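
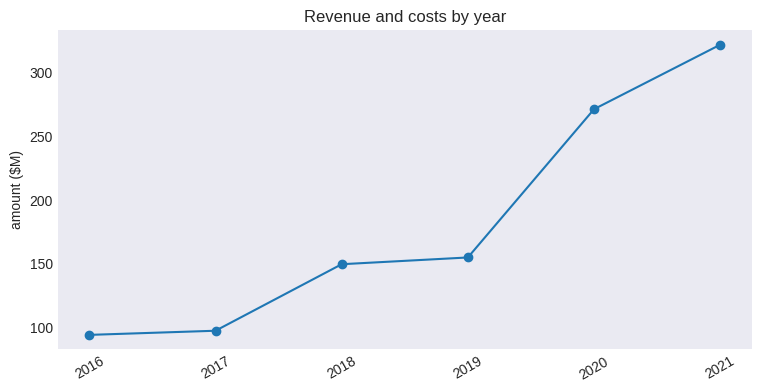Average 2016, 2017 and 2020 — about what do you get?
≈ 160

(100 + 100 + 280) / 3 ≈ 160.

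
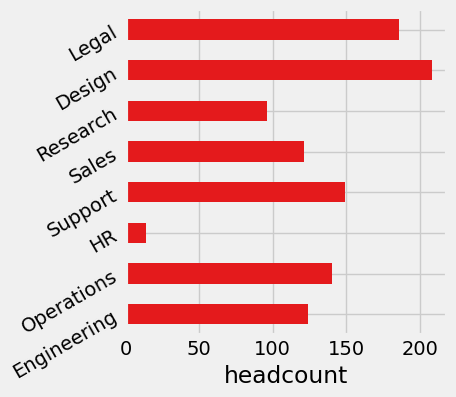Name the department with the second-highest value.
Top 3: Design ≈ 200, Legal ≈ 180, Support ≈ 140.

Legal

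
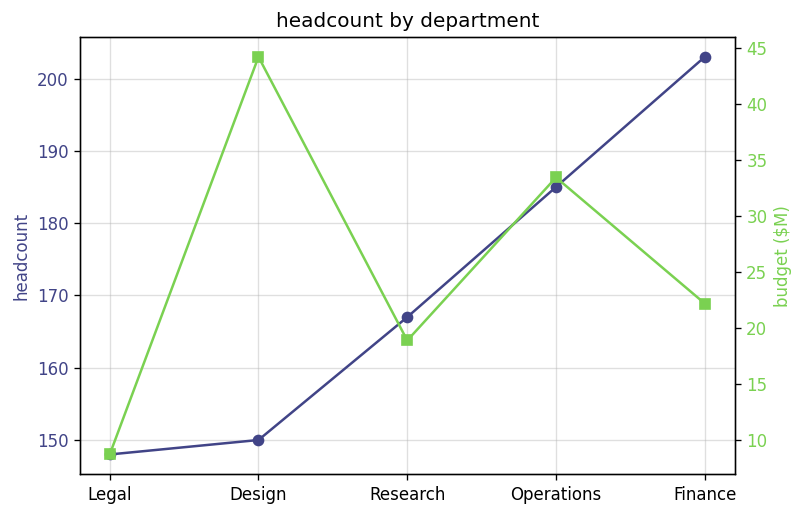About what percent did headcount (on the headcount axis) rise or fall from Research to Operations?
≈ +12.1%

Research ≈ 165, Operations ≈ 185; (185 − 165) / 165 ≈ +12.1%.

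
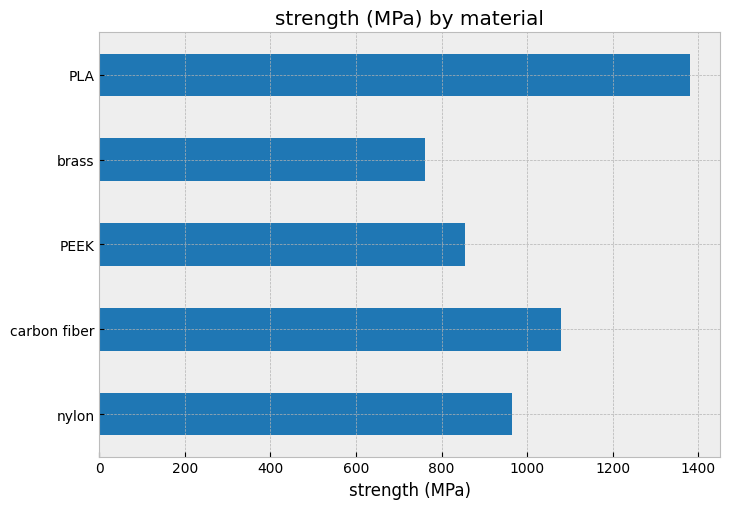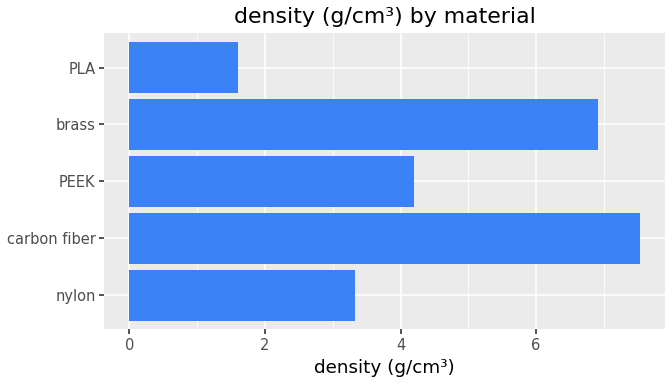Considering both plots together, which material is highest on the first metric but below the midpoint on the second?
PLA

Chart 2 median density (g/cm³) ≈ 4; below-median materials: nylon, PLA. Among those, PLA has the highest strength (MPa) (≈ 1400).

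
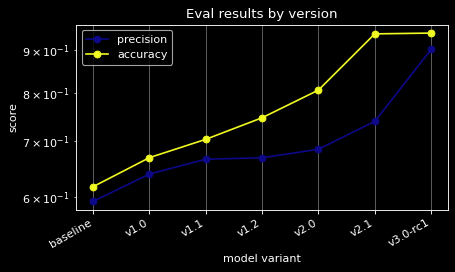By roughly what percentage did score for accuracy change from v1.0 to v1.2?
v1.0 ≈ 0.65, v1.2 ≈ 0.75; (0.75 − 0.65) / 0.65 ≈ +15.4%.

≈ +15.4%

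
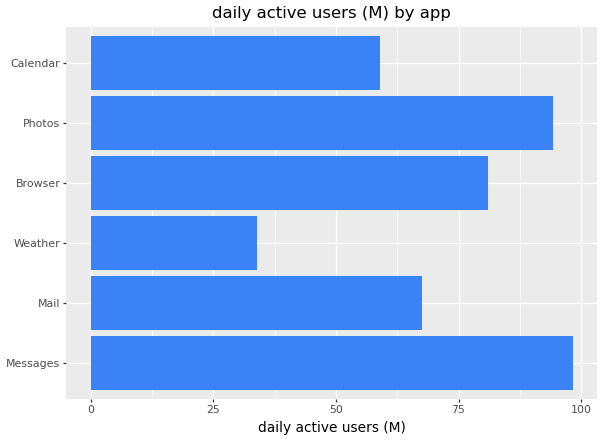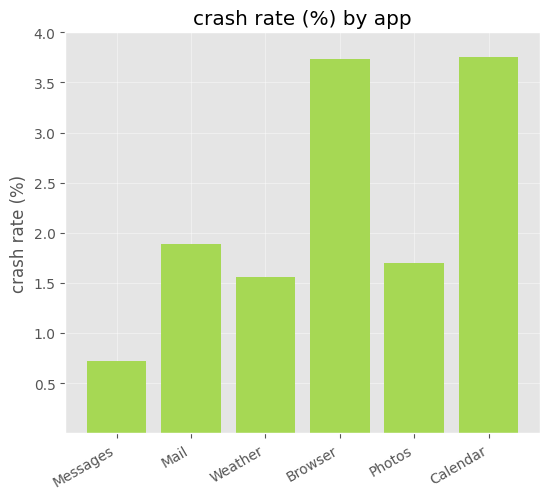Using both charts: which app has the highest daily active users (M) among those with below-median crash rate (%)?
Chart 2 median crash rate (%) ≈ 2; below-median apps: Messages, Weather, Photos. Among those, Messages has the highest daily active users (M) (≈ 100).

Messages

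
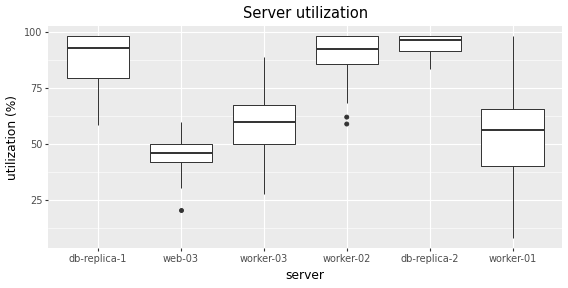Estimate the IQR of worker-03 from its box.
≈ 15

Q3 ≈ 65, Q1 ≈ 50; IQR ≈ 15.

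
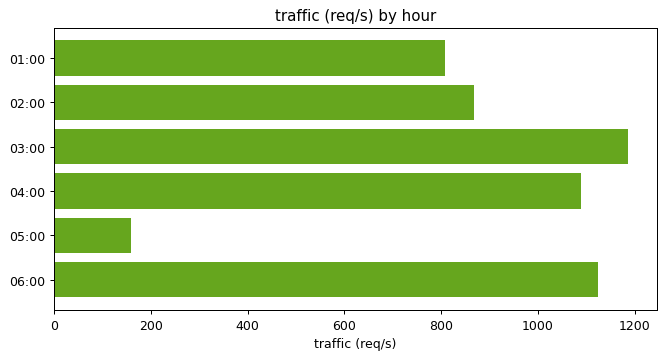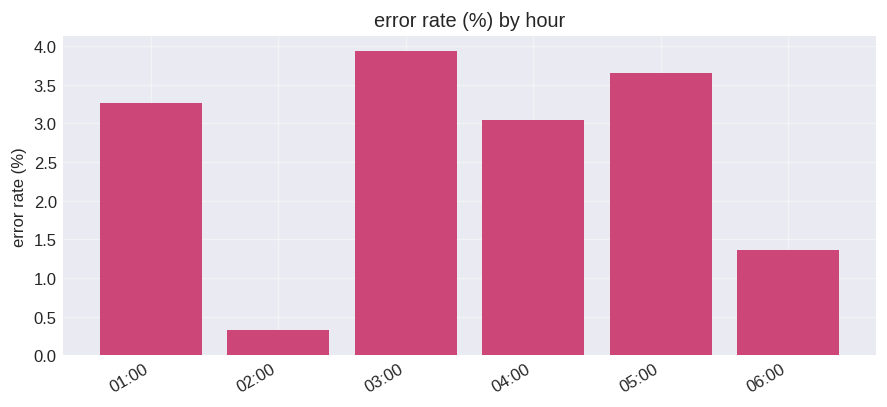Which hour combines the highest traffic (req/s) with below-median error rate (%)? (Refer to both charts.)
06:00

Chart 2 median error rate (%) ≈ 3; below-median hours: 02:00, 04:00, 06:00. Among those, 06:00 has the highest traffic (req/s) (≈ 1200).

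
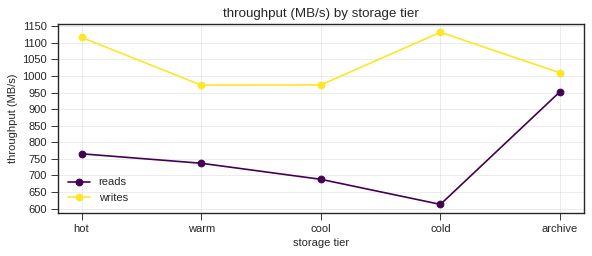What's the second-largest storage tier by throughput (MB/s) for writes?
Top 3 for writes: cold ≈ 1150, hot ≈ 1100, archive ≈ 1000.

hot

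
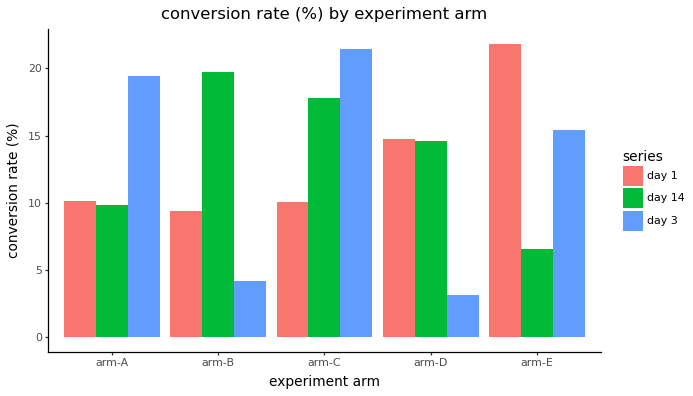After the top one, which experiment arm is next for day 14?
arm-C

Top 3 for day 14: arm-B ≈ 20, arm-C ≈ 18, arm-D ≈ 14.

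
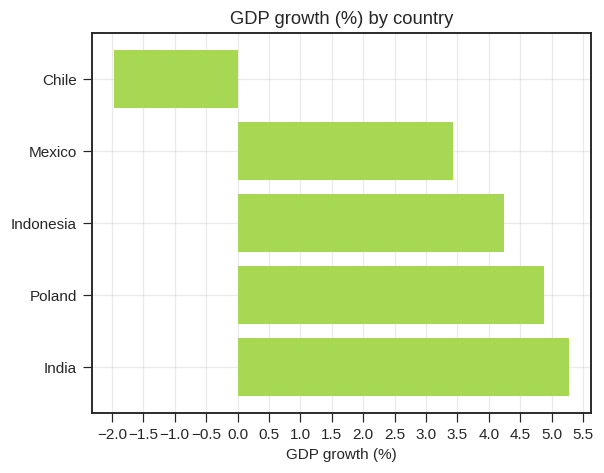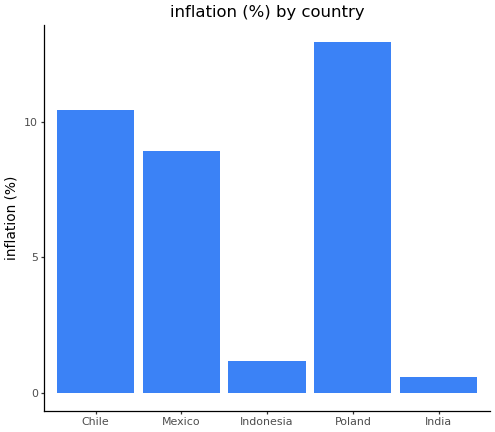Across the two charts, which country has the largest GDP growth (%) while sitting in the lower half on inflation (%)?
India

Chart 2 median inflation (%) ≈ 8; below-median countries: Indonesia, India. Among those, India has the highest GDP growth (%) (≈ 5.5).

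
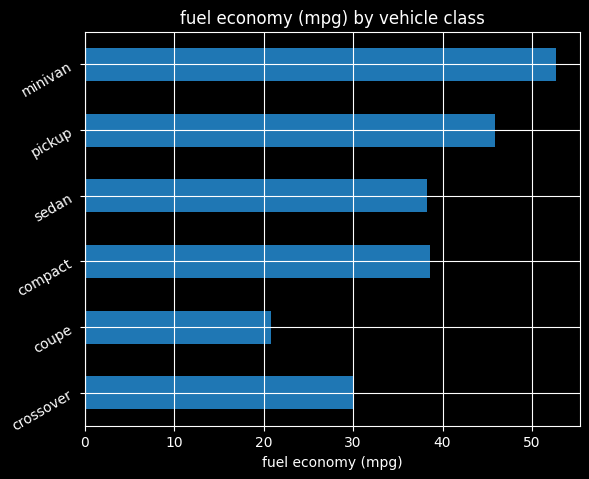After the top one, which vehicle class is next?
pickup

Top 3: minivan ≈ 55, pickup ≈ 45, compact ≈ 40.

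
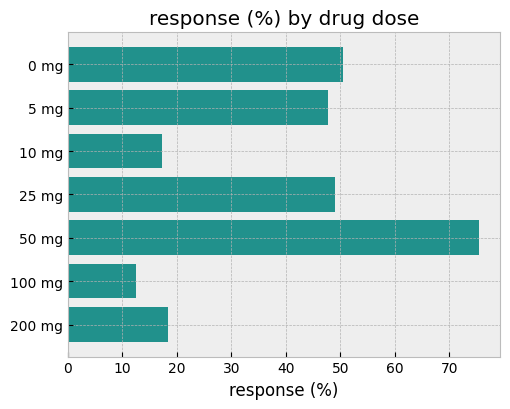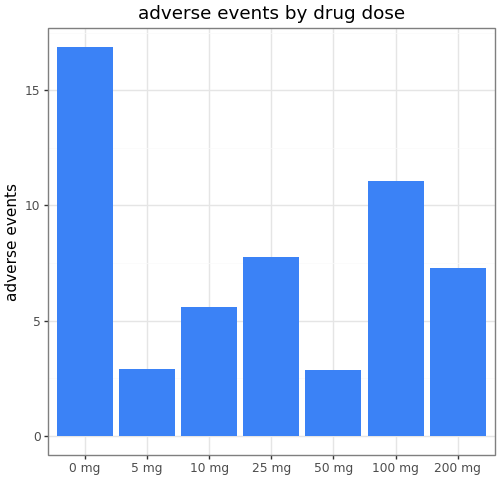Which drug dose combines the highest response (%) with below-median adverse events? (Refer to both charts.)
Chart 2 median adverse events ≈ 8; below-median drug doses: 5 mg, 10 mg, 50 mg. Among those, 50 mg has the highest response (%) (≈ 80).

50 mg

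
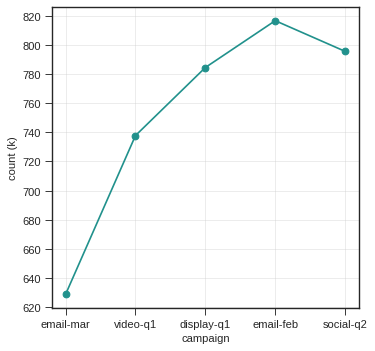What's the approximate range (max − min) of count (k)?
Max email-feb ≈ 820, min email-mar ≈ 620; range ≈ 200.

≈ 200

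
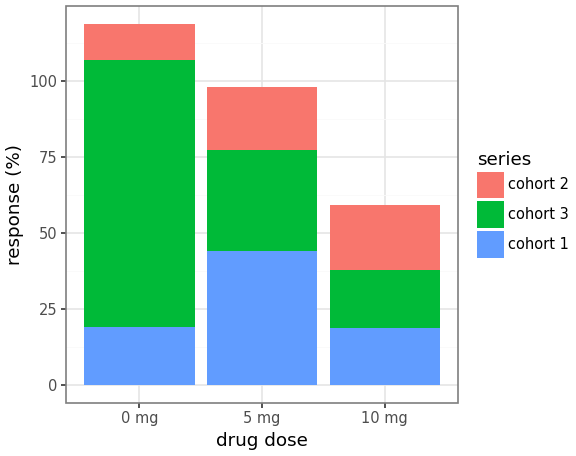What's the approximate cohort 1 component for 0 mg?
≈ 20

cohort 1 top ≈ 20, bottom ≈ 0; segment ≈ 20.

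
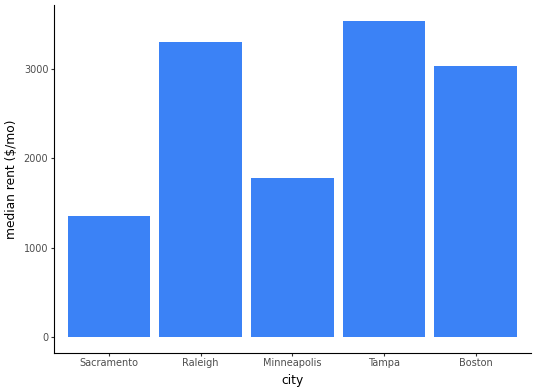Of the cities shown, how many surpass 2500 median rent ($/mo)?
3

Above 2500: Raleigh, Tampa, Boston.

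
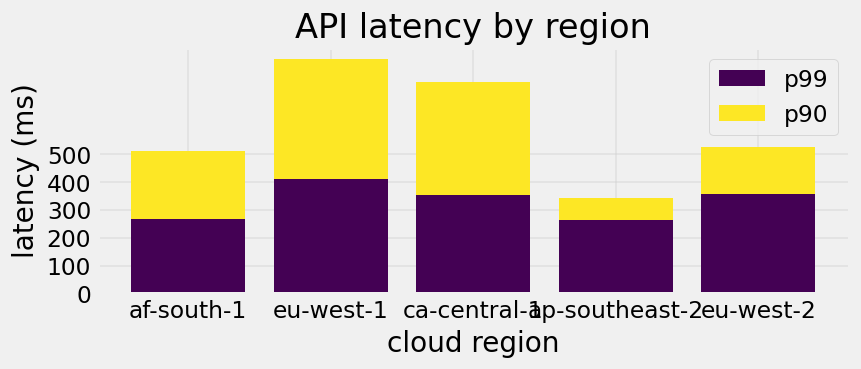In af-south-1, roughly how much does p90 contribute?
p90 top ≈ 500, bottom ≈ 300; segment ≈ 200.

≈ 200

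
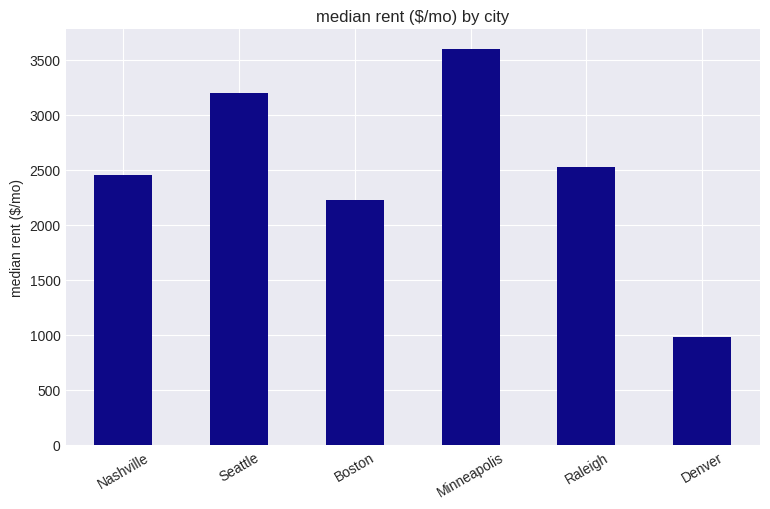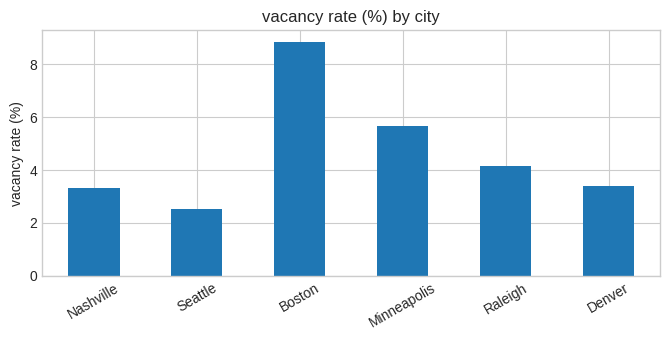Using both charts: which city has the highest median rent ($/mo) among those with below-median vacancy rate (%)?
Chart 2 median vacancy rate (%) ≈ 4; below-median cities: Nashville, Seattle, Denver. Among those, Seattle has the highest median rent ($/mo) (≈ 3000).

Seattle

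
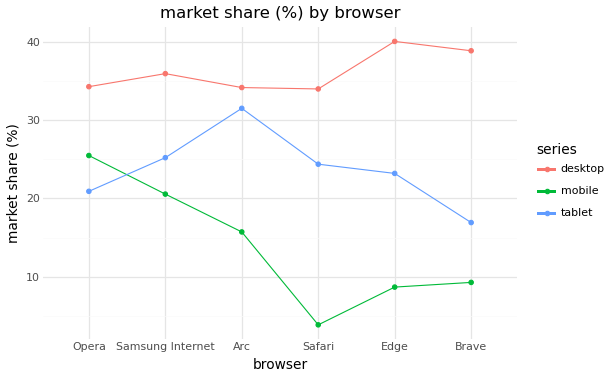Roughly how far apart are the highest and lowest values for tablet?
≈ 15

Max Arc ≈ 30, min Brave ≈ 15; range ≈ 15.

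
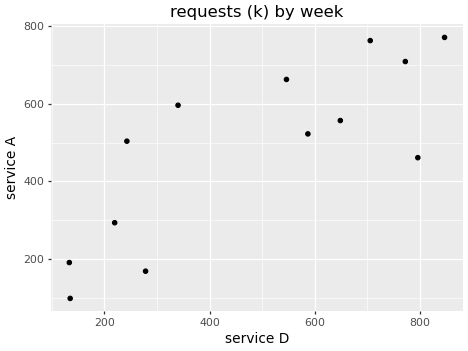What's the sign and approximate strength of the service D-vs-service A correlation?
positive, strong

Points are positively correlated; strong (|r| ≈ 0.8).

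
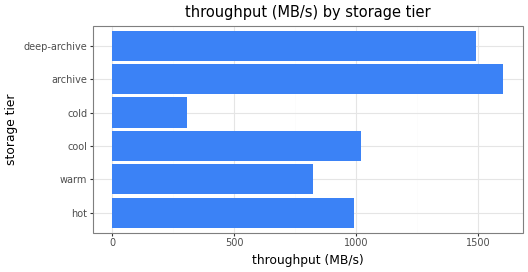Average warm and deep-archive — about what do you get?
(800 + 1400) / 2 ≈ 1100.

≈ 1100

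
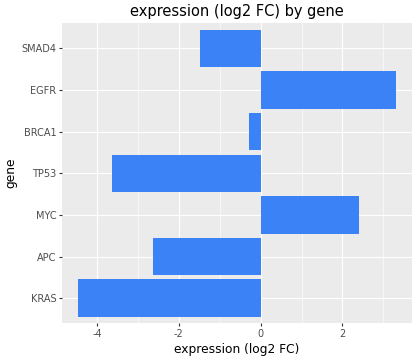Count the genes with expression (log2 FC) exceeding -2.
4

Above -2: MYC, BRCA1, EGFR, SMAD4.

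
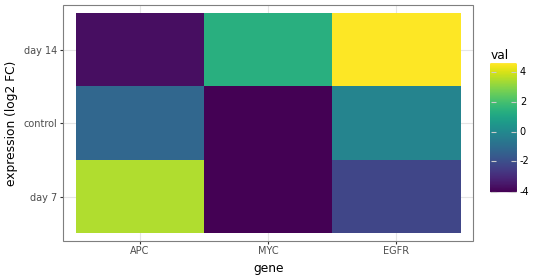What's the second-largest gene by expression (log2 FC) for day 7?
Top 3 for day 7: APC ≈ 4, EGFR ≈ -2, MYC ≈ -4.

EGFR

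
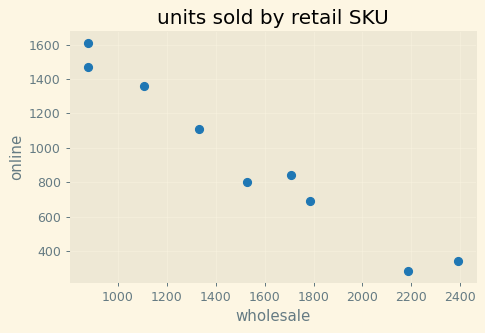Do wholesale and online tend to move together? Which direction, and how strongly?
negative, strong

Points are negatively correlated; strong (|r| ≈ 1.0).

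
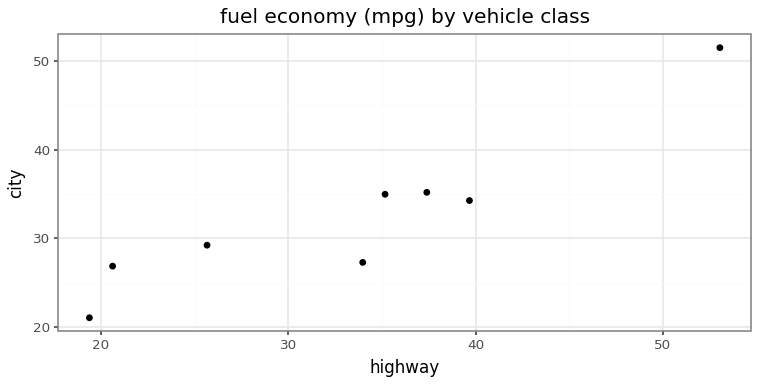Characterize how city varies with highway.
positive, strong

Points are positively correlated; strong (|r| ≈ 0.9).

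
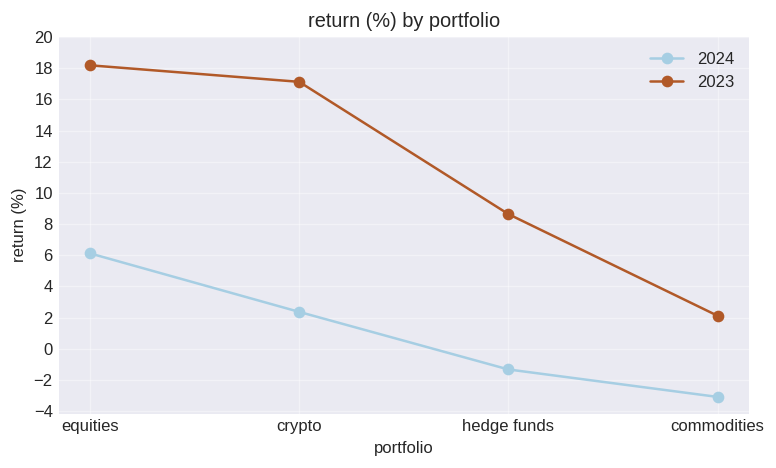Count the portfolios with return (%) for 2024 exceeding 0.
2

Above 0: equities, crypto.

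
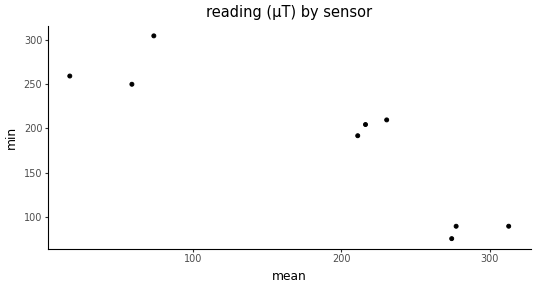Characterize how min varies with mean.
Points are negatively correlated; strong (|r| ≈ 0.9).

negative, strong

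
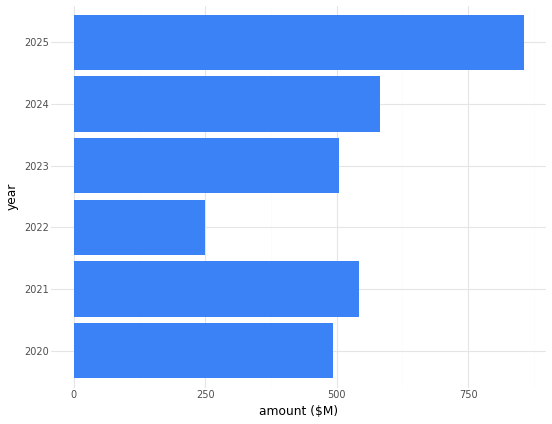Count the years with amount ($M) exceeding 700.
1

Above 700: 2025.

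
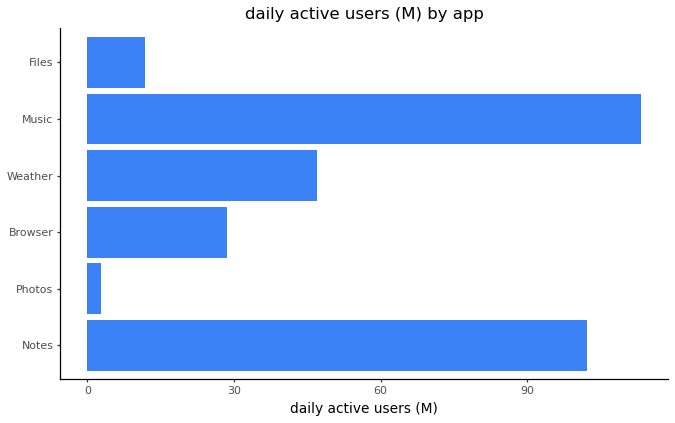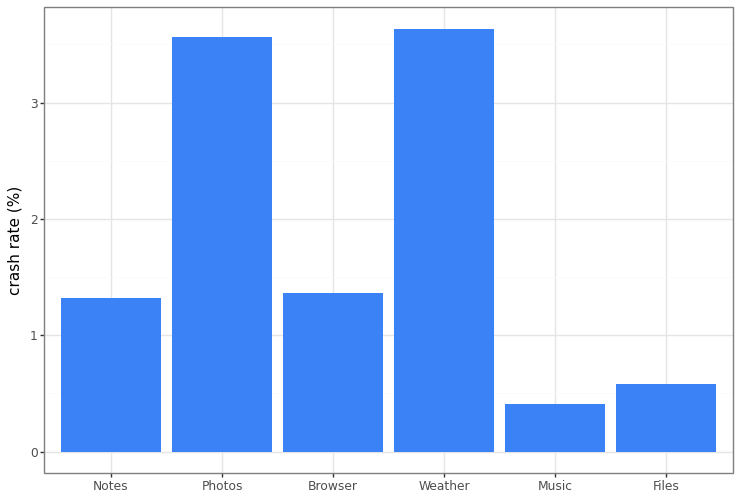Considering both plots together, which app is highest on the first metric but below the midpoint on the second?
Music

Chart 2 median crash rate (%) ≈ 1.5; below-median apps: Notes, Music, Files. Among those, Music has the highest daily active users (M) (≈ 120).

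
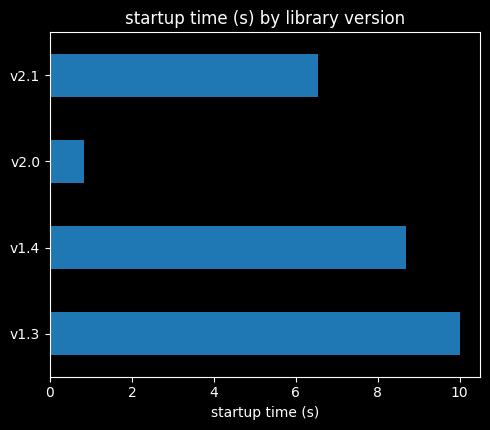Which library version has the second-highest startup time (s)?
v1.4

Top 3: v1.3 ≈ 10, v1.4 ≈ 9, v2.1 ≈ 7.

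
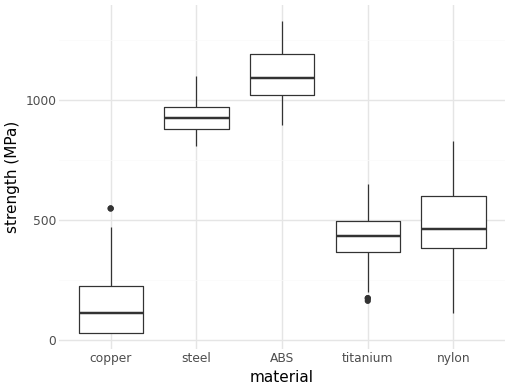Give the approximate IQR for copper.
≈ 200

Q3 ≈ 200, Q1 ≈ 0; IQR ≈ 200.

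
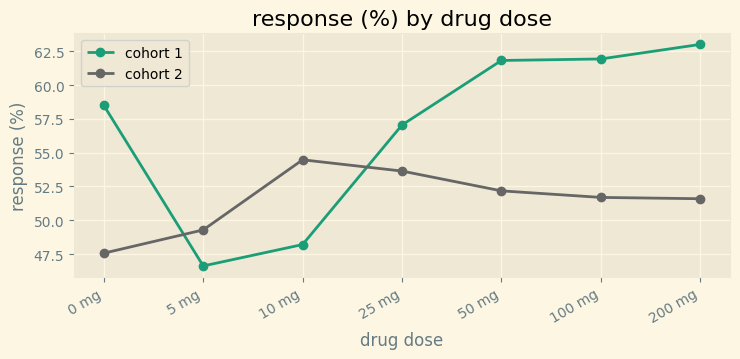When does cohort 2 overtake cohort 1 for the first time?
0 mg: cohort 2 ≈ 48 vs cohort 1 ≈ 58 (not yet); 5 mg: cohort 2 ≈ 50 vs cohort 1 ≈ 46 (first crossover).

5 mg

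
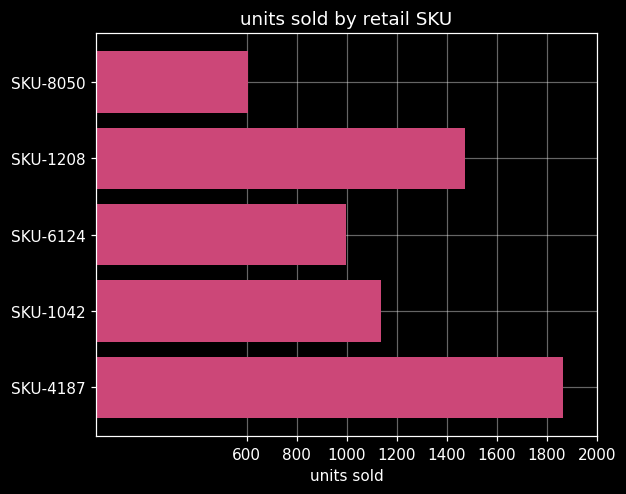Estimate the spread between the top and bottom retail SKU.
Max SKU-4187 ≈ 1800, min SKU-8050 ≈ 600; range ≈ 1200.

≈ 1200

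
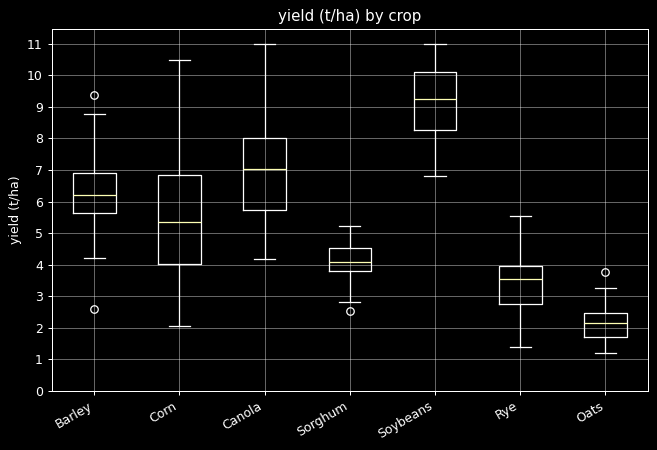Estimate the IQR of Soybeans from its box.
≈ 2

Q3 ≈ 10, Q1 ≈ 8; IQR ≈ 2.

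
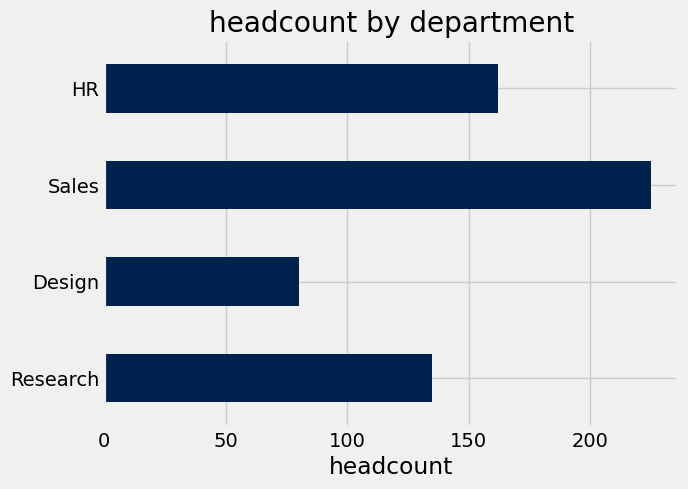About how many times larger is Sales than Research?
≈ 1.57×

Sales ≈ 220, Research ≈ 140; 220/140 ≈ 1.57.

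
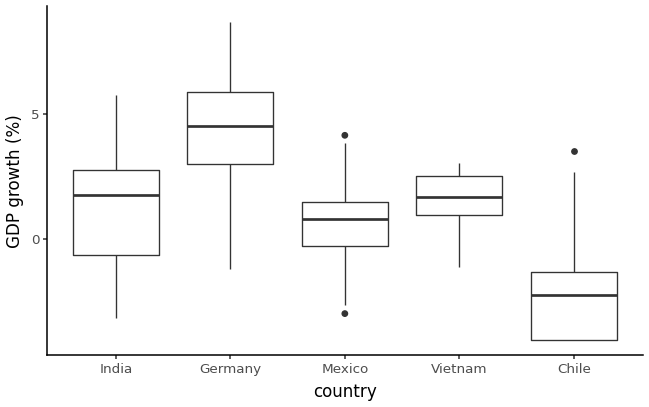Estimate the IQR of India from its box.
≈ 4

Q3 ≈ 3, Q1 ≈ -1; IQR ≈ 4.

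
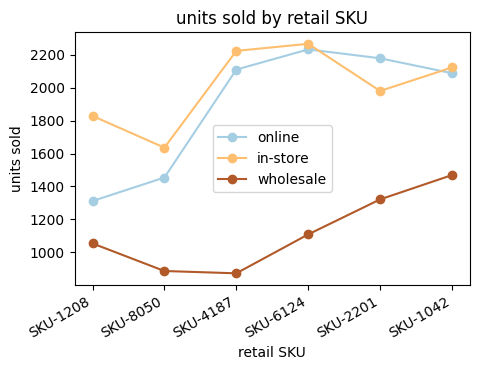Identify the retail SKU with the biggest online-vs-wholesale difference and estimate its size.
SKU-4187: online ≈ 2200, wholesale ≈ 800 → gap ≈ 1400. Next-largest (SKU-6124) is only ≈ 1000.

SKU-4187, ≈ 1400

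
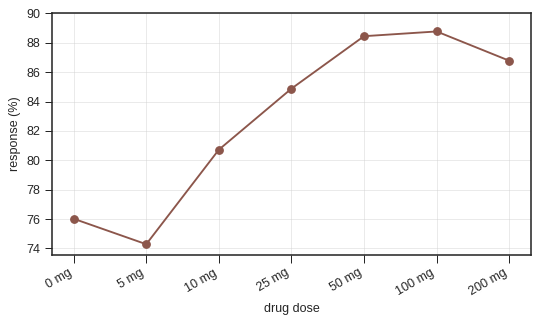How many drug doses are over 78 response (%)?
5

Above 78: 10 mg, 25 mg, 50 mg, 100 mg, 200 mg.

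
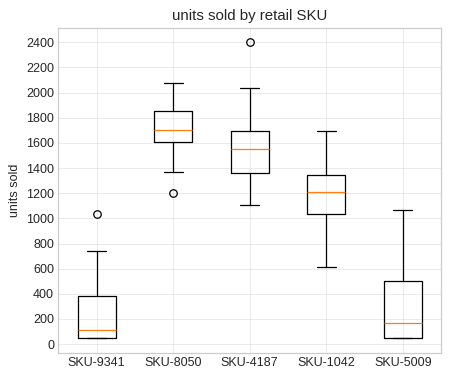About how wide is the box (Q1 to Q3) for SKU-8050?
Q3 ≈ 1800, Q1 ≈ 1600; IQR ≈ 200.

≈ 200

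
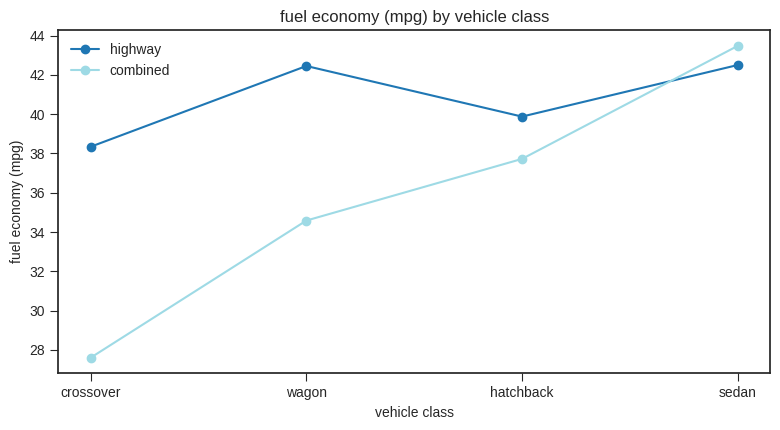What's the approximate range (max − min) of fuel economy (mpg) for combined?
Max sedan ≈ 44, min crossover ≈ 28; range ≈ 16.

≈ 16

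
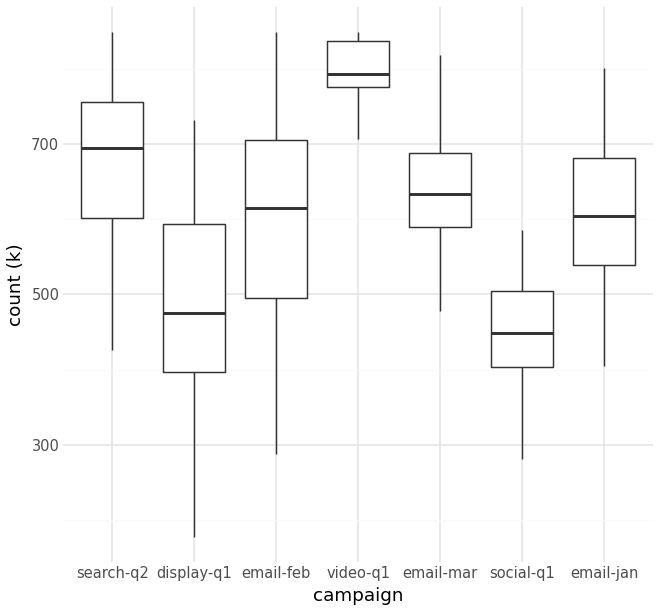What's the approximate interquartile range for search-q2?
Q3 ≈ 750, Q1 ≈ 600; IQR ≈ 150.

≈ 150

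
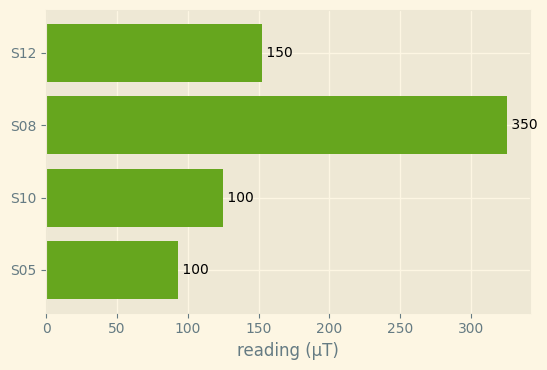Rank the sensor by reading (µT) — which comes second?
Top 3: S08 ≈ 350, S12 ≈ 150, S10 ≈ 100.

S12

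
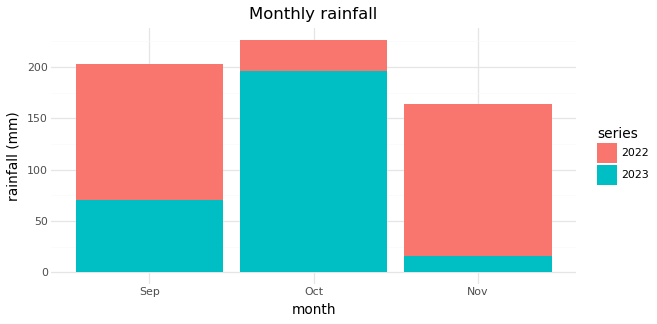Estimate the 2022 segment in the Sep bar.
2022 top ≈ 200, bottom ≈ 80; segment ≈ 120.

≈ 120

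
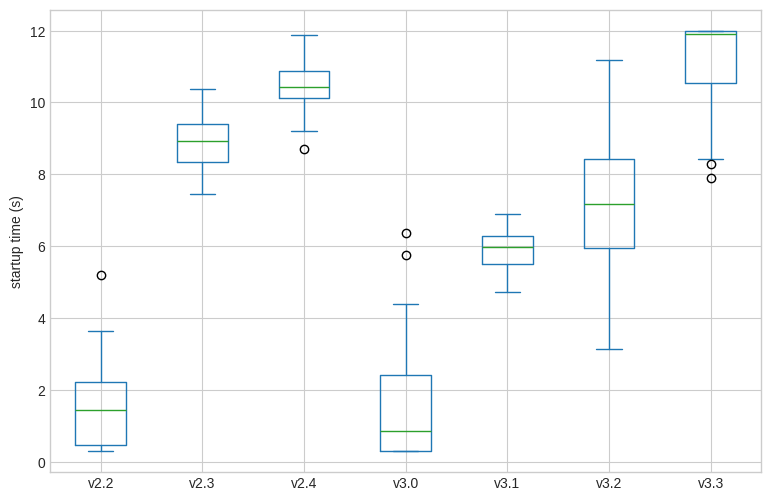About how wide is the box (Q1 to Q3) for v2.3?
Q3 ≈ 9, Q1 ≈ 8; IQR ≈ 1.

≈ 1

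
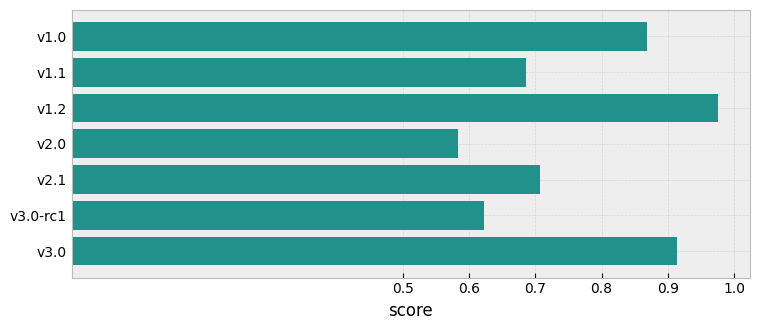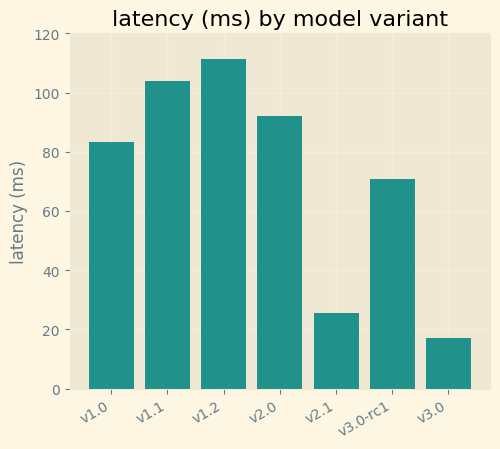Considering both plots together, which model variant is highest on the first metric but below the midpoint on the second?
v3.0

Chart 2 median latency (ms) ≈ 80; below-median model variants: v2.1, v3.0-rc1, v3.0. Among those, v3.0 has the highest score (≈ 0.9).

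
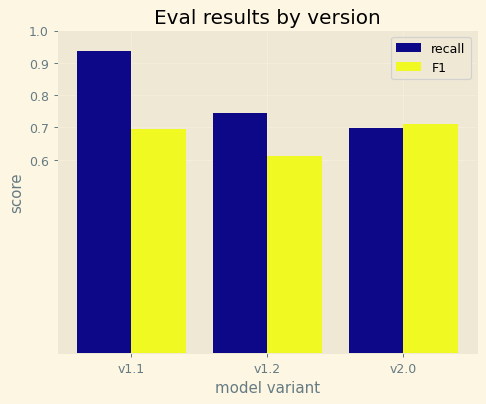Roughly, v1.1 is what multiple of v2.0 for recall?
≈ 1.29×

v1.1 ≈ 0.9, v2.0 ≈ 0.7; 0.9/0.7 ≈ 1.29.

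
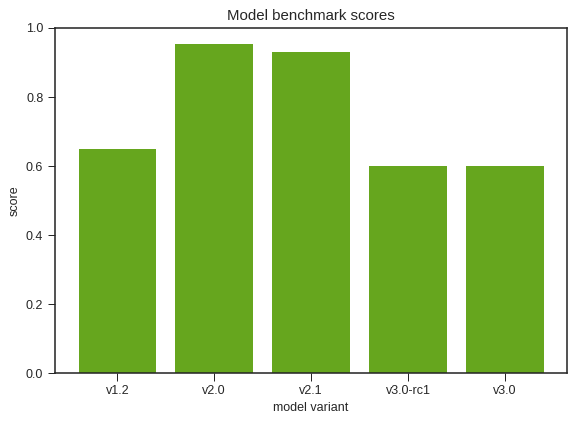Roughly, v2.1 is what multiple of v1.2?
v2.1 ≈ 0.9, v1.2 ≈ 0.6; 0.9/0.6 ≈ 1.5.

≈ 1.5×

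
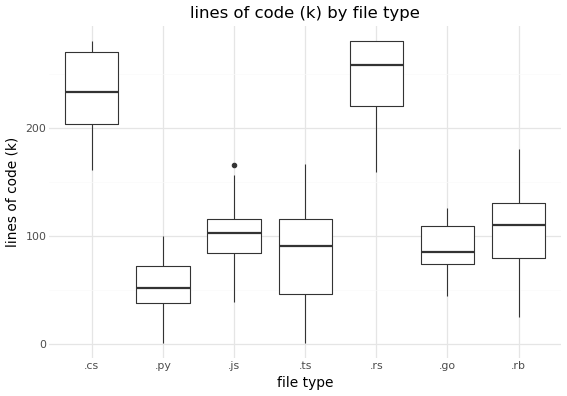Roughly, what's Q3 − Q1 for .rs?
Q3 ≈ 280, Q1 ≈ 220; IQR ≈ 60.

≈ 60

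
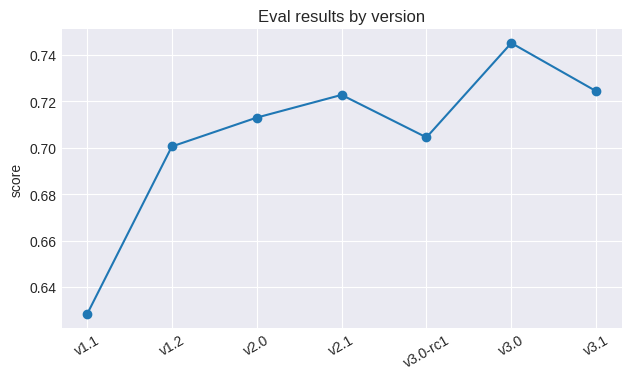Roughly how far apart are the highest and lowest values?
≈ 0.12

Max v3.0 ≈ 0.75, min v1.1 ≈ 0.63; range ≈ 0.12.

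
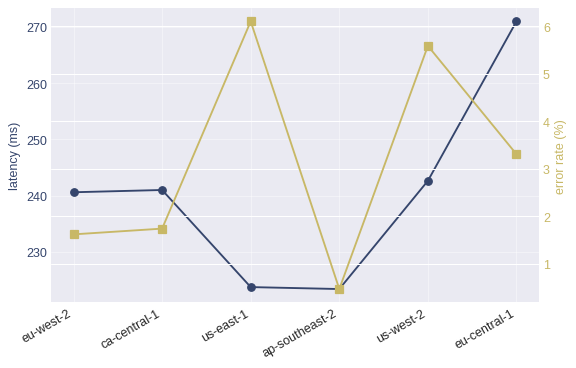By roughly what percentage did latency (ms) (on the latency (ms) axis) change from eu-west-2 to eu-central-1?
≈ +12.5%

eu-west-2 ≈ 240, eu-central-1 ≈ 270; (270 − 240) / 240 ≈ +12.5%.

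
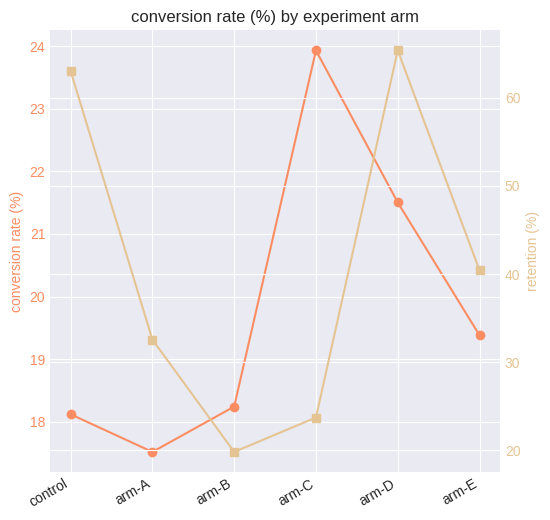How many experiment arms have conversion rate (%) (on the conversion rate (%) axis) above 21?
Above 21: arm-C, arm-D.

2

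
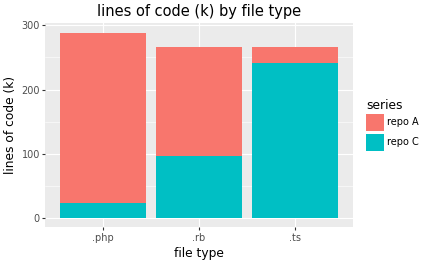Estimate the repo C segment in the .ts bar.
repo C top ≈ 250, bottom ≈ 0; segment ≈ 250.

≈ 250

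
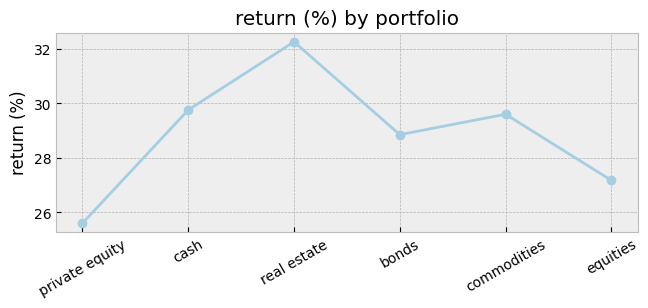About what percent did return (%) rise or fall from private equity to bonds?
≈ +11.5%

private equity ≈ 26, bonds ≈ 29; (29 − 26) / 26 ≈ +11.5%.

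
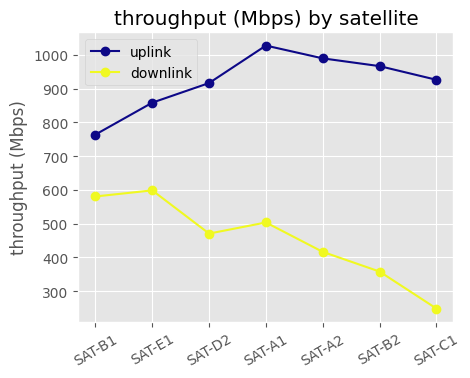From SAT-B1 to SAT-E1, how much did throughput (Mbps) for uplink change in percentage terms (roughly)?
≈ +12.5%

SAT-B1 ≈ 800, SAT-E1 ≈ 900; (900 − 800) / 800 ≈ +12.5%.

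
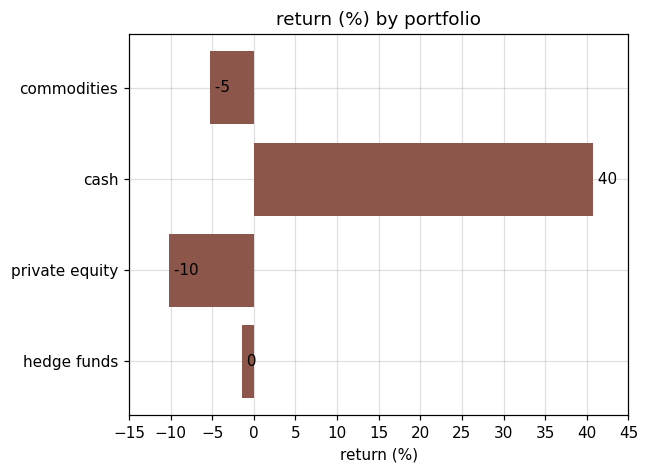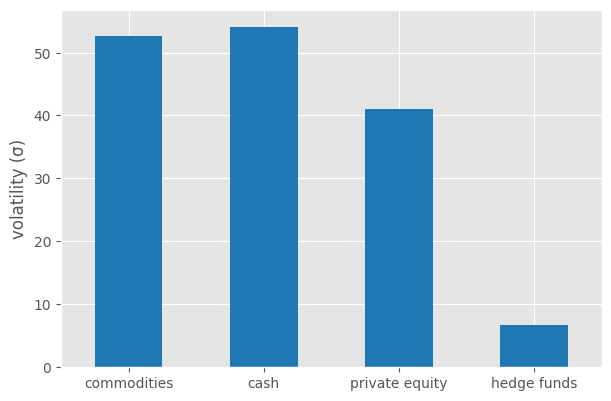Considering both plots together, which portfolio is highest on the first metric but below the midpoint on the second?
Chart 2 median volatility (σ) ≈ 45; below-median portfolios: private equity, hedge funds. Among those, hedge funds has the highest return (%) (≈ 0).

hedge funds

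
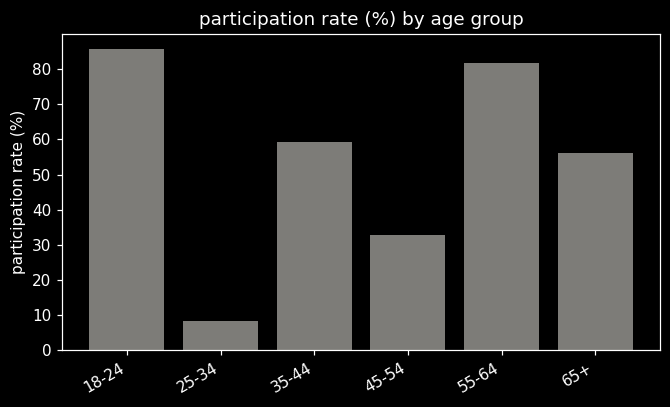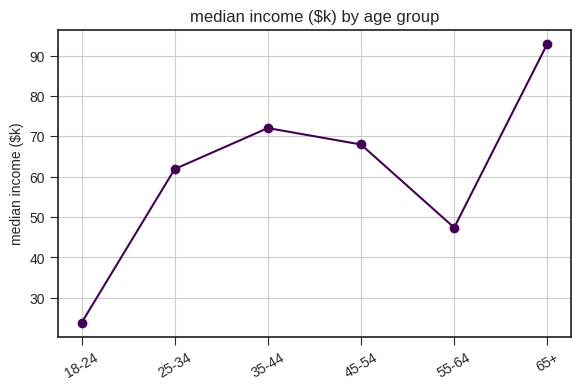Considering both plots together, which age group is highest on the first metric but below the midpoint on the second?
Chart 2 median median income ($k) ≈ 60; below-median age groups: 18-24, 25-34, 55-64. Among those, 18-24 has the highest participation rate (%) (≈ 90).

18-24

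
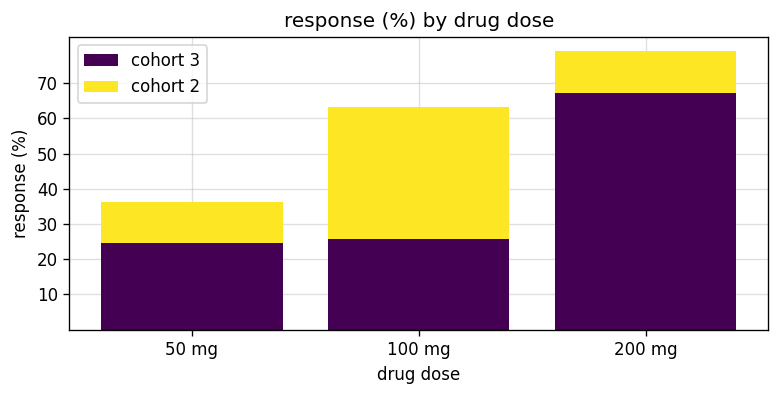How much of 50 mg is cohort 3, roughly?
cohort 3 top ≈ 20, bottom ≈ 0; segment ≈ 20.

≈ 20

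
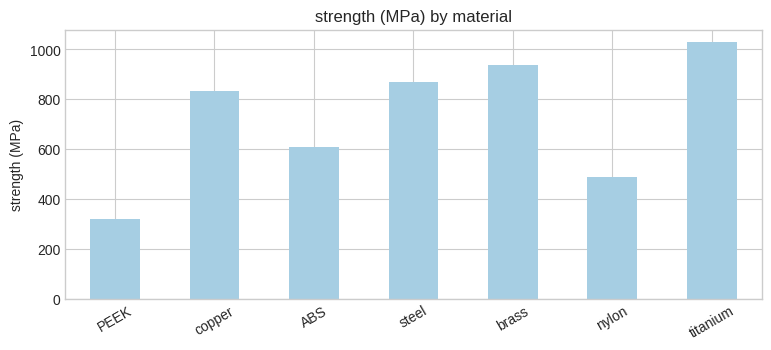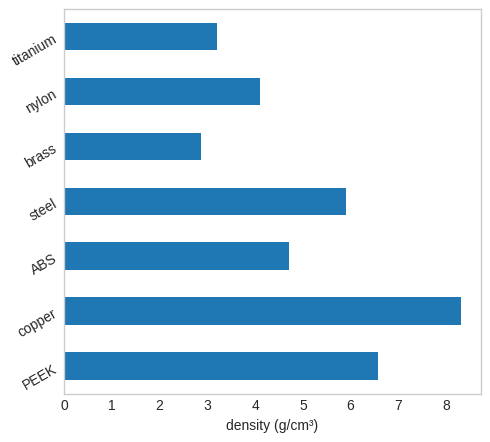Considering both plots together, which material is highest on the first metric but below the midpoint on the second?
Chart 2 median density (g/cm³) ≈ 5; below-median materials: brass, nylon, titanium. Among those, titanium has the highest strength (MPa) (≈ 1000).

titanium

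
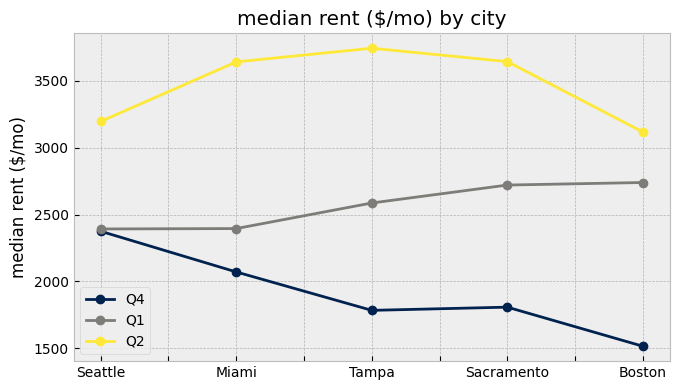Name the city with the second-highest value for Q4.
Top 3 for Q4: Seattle ≈ 2400, Miami ≈ 2000, Sacramento ≈ 1800.

Miami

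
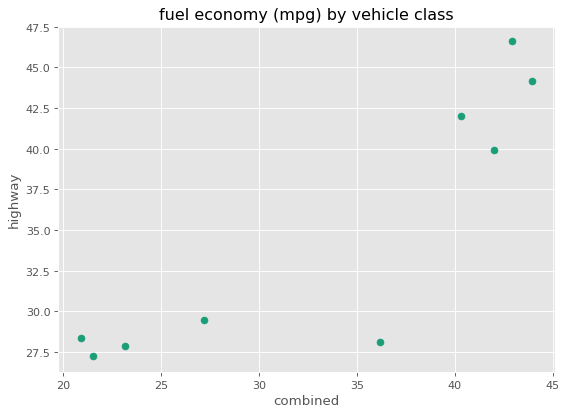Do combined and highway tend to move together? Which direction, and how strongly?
Points are positively correlated; strong (|r| ≈ 0.9).

positive, strong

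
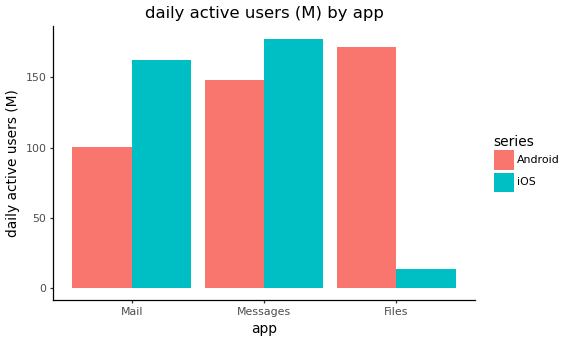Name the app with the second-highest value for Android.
Messages

Top 3 for Android: Files ≈ 180, Messages ≈ 140, Mail ≈ 100.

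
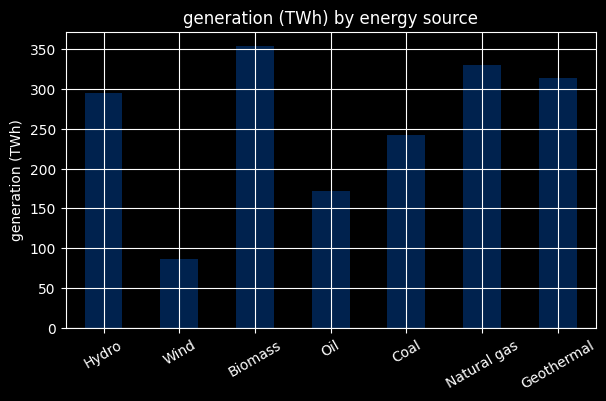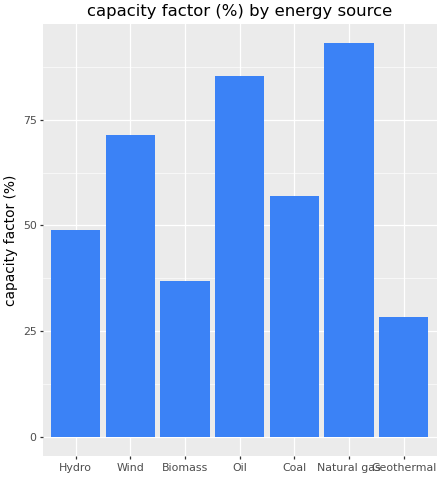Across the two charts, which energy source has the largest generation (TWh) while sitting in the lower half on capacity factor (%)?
Chart 2 median capacity factor (%) ≈ 60; below-median energy sources: Hydro, Biomass, Geothermal. Among those, Biomass has the highest generation (TWh) (≈ 350).

Biomass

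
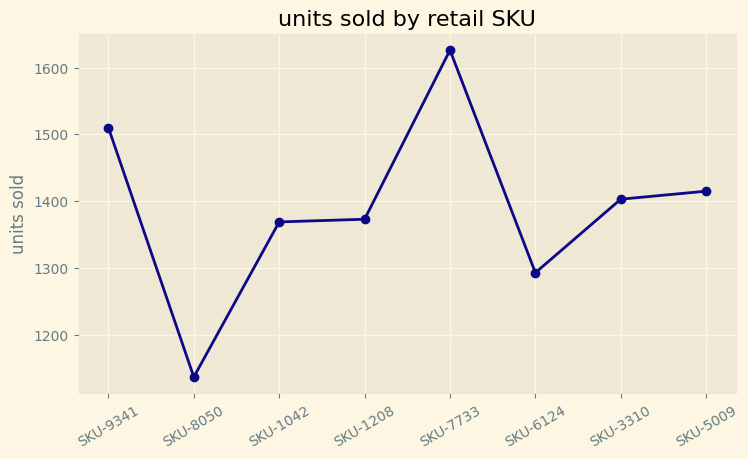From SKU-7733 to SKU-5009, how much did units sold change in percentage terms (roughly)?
SKU-7733 ≈ 1650, SKU-5009 ≈ 1400; (1400 − 1650) / 1650 ≈ -15.2%.

≈ -15.2%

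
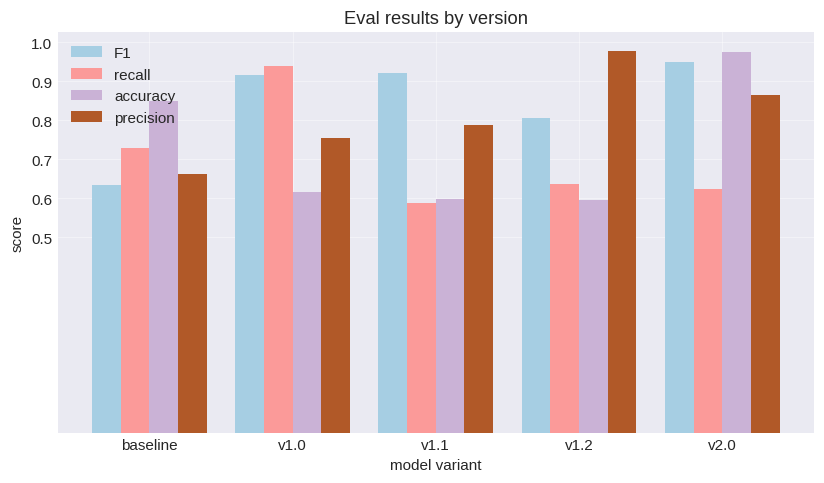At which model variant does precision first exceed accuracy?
baseline: precision ≈ 0.7 vs accuracy ≈ 0.8 (not yet); v1.0: precision ≈ 0.8 vs accuracy ≈ 0.6 (first crossover).

v1.0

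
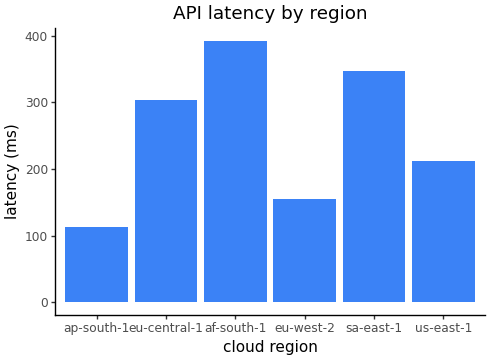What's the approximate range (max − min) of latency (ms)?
Max af-south-1 ≈ 400, min ap-south-1 ≈ 100; range ≈ 300.

≈ 300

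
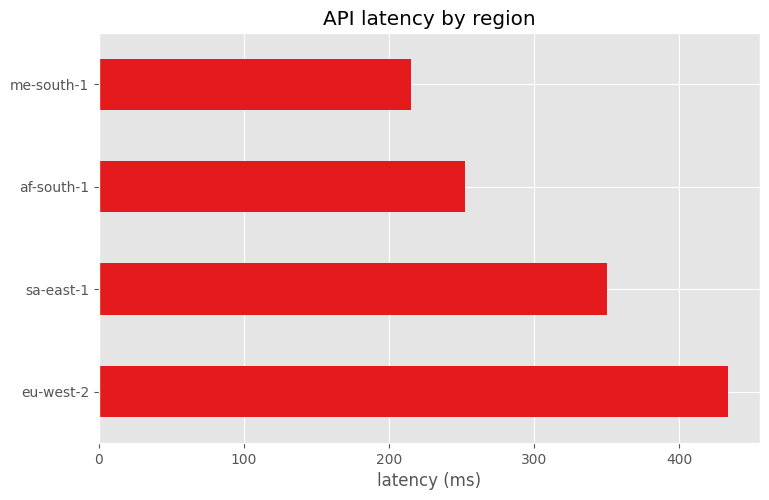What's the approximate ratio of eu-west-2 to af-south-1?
eu-west-2 ≈ 450, af-south-1 ≈ 250; 450/250 ≈ 1.8.

≈ 1.8×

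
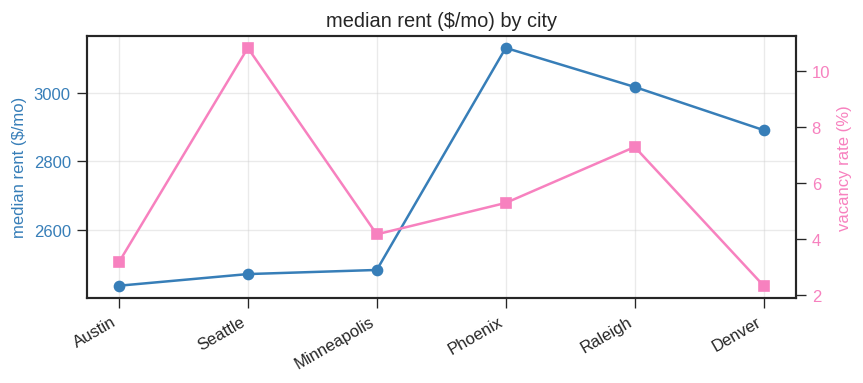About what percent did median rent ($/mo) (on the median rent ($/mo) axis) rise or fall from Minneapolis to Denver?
Minneapolis ≈ 2500, Denver ≈ 2900; (2900 − 2500) / 2500 ≈ +16%.

≈ +16%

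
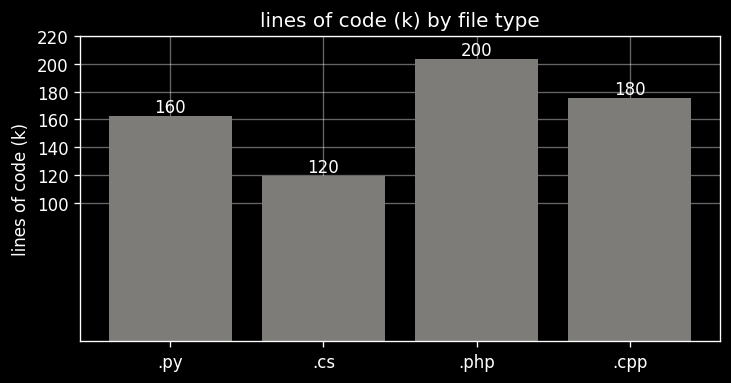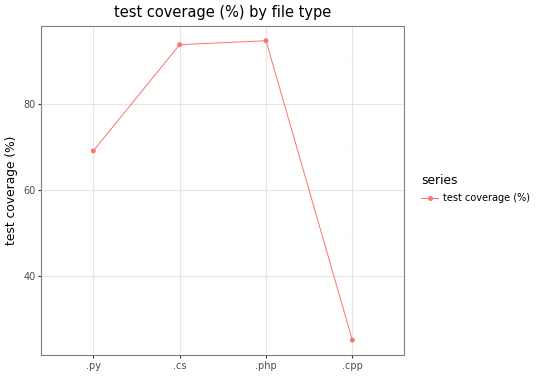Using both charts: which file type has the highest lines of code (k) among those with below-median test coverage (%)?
Chart 2 median test coverage (%) ≈ 80; below-median file types: .py, .cpp. Among those, .cpp has the highest lines of code (k) (≈ 180).

.cpp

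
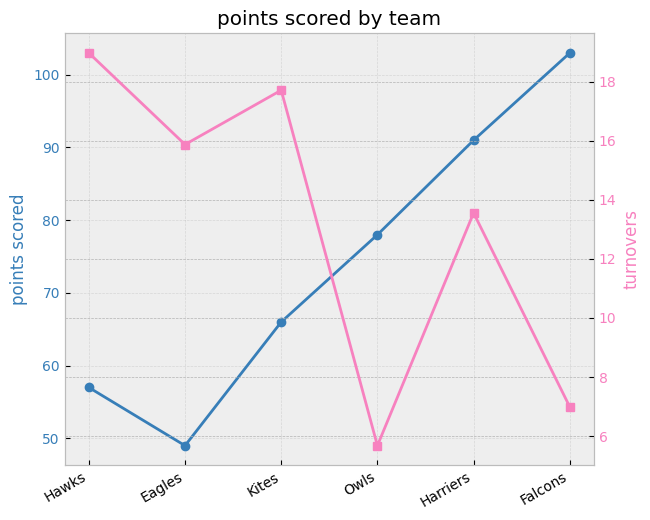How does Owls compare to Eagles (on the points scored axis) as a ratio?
≈ 1.6×

Owls ≈ 80, Eagles ≈ 50; 80/50 ≈ 1.6.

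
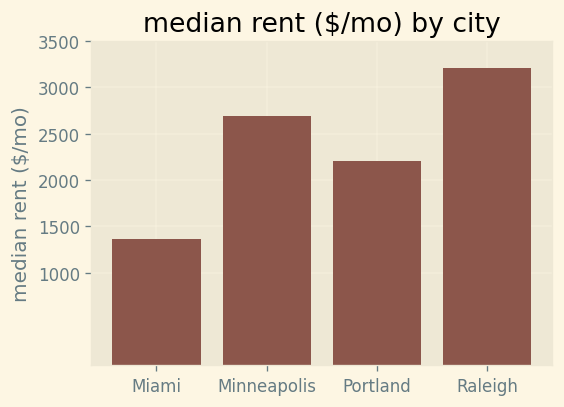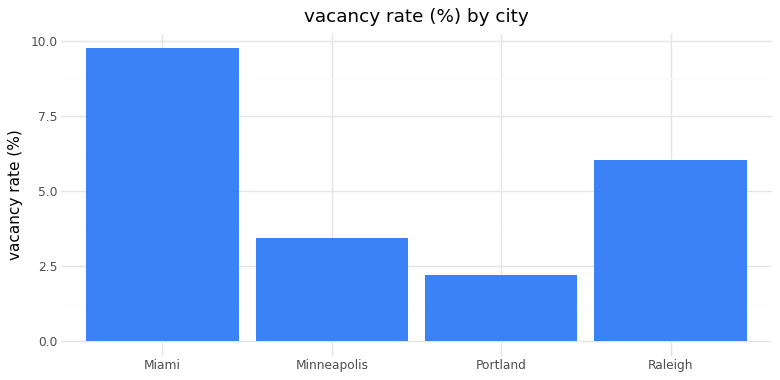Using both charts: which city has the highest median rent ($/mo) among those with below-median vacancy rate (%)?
Chart 2 median vacancy rate (%) ≈ 5; below-median cities: Minneapolis, Portland. Among those, Minneapolis has the highest median rent ($/mo) (≈ 2500).

Minneapolis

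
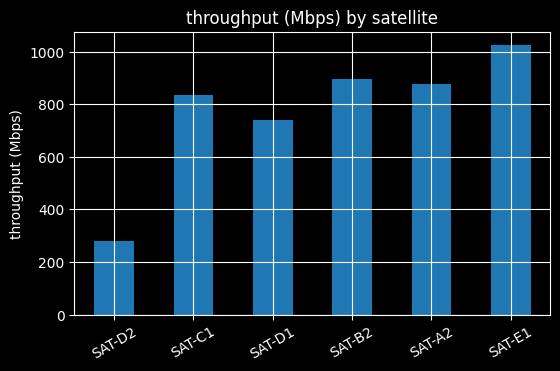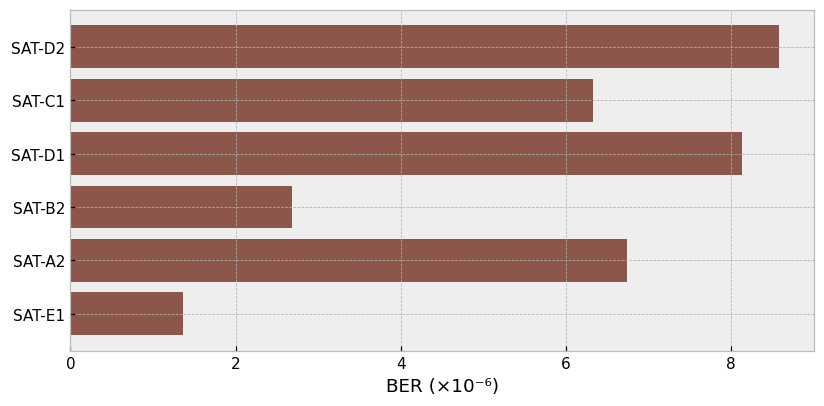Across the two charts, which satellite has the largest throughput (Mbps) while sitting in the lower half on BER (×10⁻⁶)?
SAT-E1

Chart 2 median BER (×10⁻⁶) ≈ 7; below-median satellites: SAT-C1, SAT-B2, SAT-E1. Among those, SAT-E1 has the highest throughput (Mbps) (≈ 1000).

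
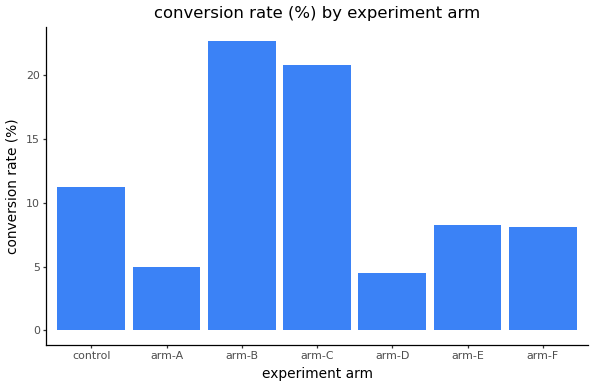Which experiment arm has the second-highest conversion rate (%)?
Top 3: arm-B ≈ 22, arm-C ≈ 20, control ≈ 12.

arm-C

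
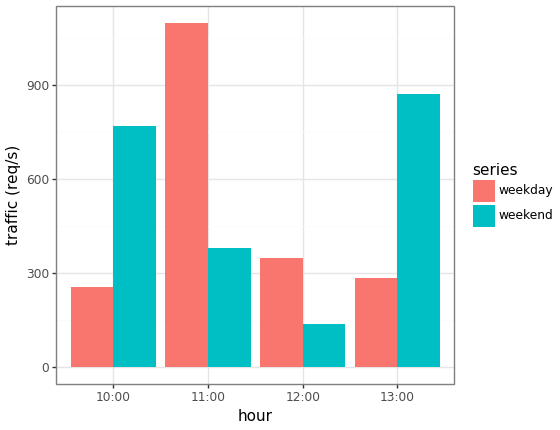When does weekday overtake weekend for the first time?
10:00: weekday ≈ 300 vs weekend ≈ 800 (not yet); 11:00: weekday ≈ 1100 vs weekend ≈ 400 (first crossover).

11:00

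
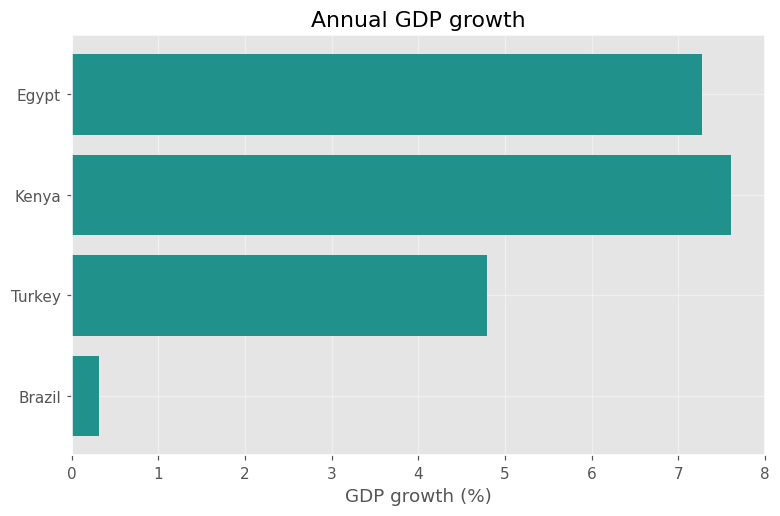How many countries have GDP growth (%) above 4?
Above 4: Egypt, Kenya, Turkey.

3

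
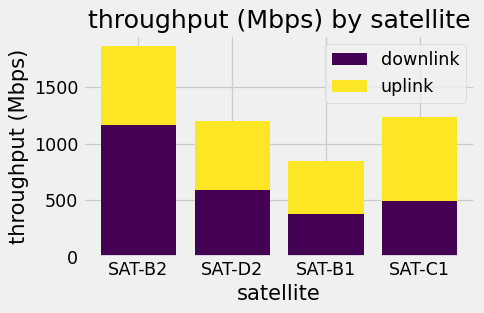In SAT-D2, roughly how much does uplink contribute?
≈ 600

uplink top ≈ 1200, bottom ≈ 600; segment ≈ 600.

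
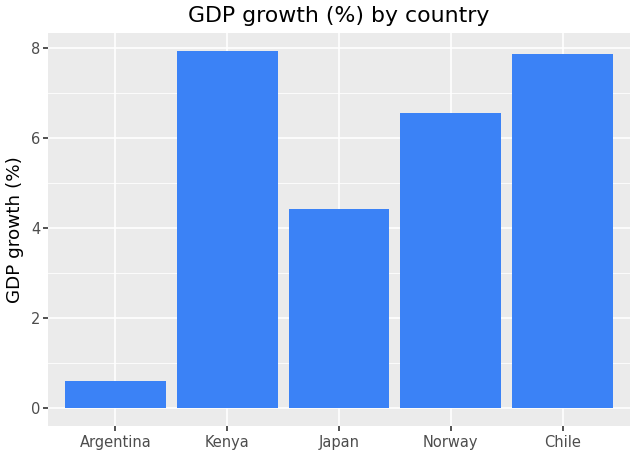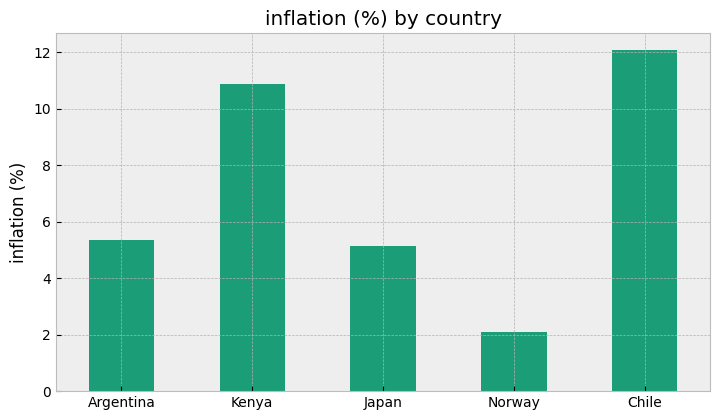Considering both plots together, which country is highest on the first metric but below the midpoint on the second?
Norway

Chart 2 median inflation (%) ≈ 6; below-median countries: Japan, Norway. Among those, Norway has the highest GDP growth (%) (≈ 7).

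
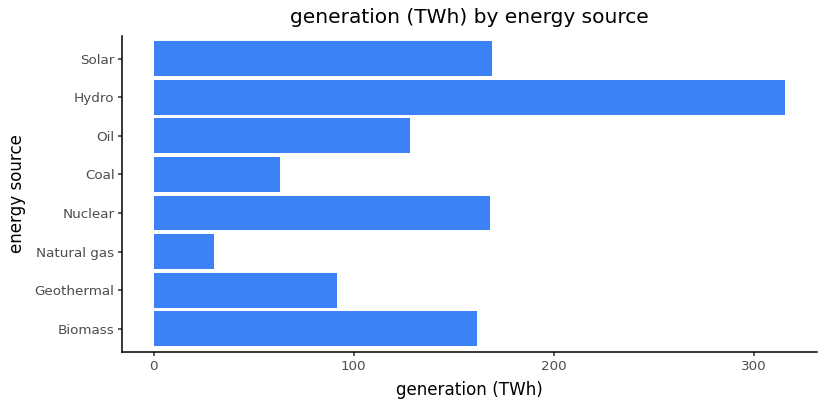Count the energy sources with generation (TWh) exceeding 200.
1

Above 200: Hydro.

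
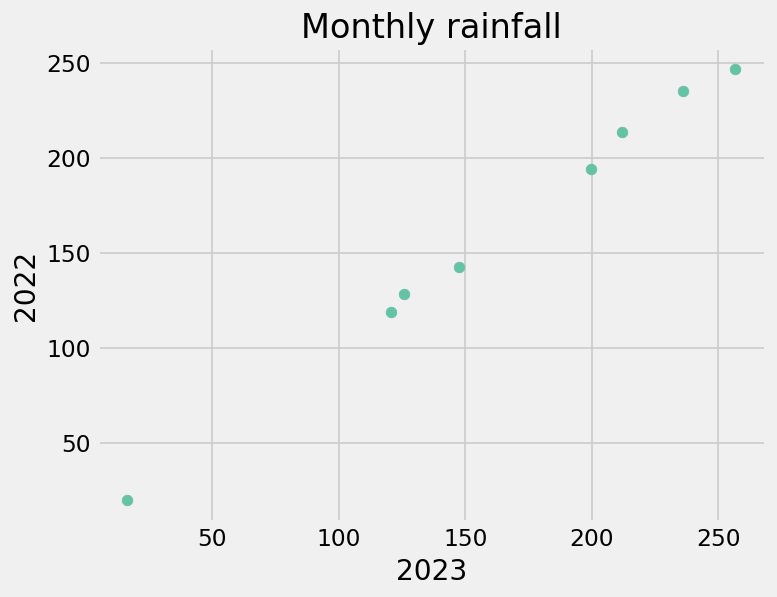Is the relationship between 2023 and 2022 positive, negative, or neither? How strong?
positive, strong

Points are positively correlated; strong (|r| ≈ 1.0).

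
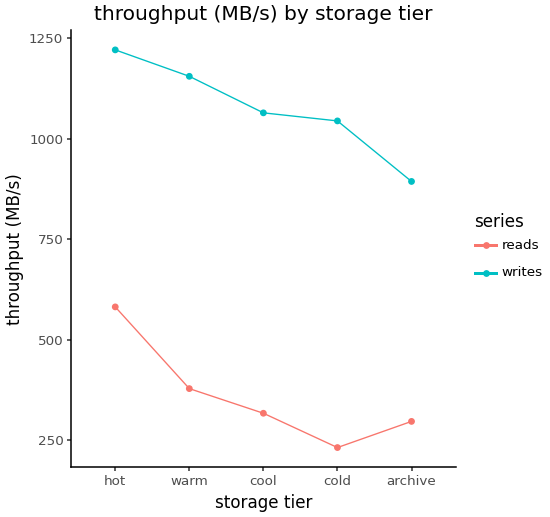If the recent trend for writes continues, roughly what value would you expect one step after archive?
Last three: 1100, 1000, 900 → slope ≈ -100/step → next ≈ 800.

≈ 800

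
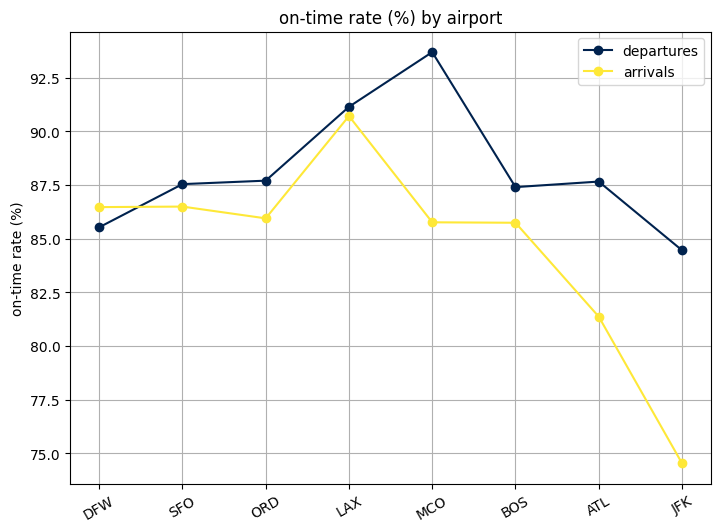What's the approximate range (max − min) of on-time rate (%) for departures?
≈ 10

Max MCO ≈ 94, min JFK ≈ 84; range ≈ 10.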